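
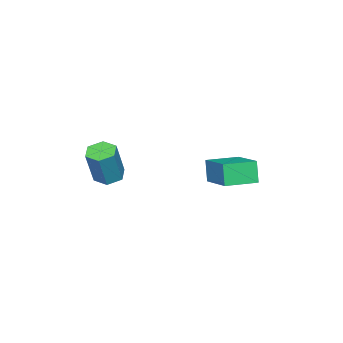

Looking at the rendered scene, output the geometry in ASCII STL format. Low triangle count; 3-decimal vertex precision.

solid 
facet normal -0.789 0.611 -0.066
outer loop
vertex -3.996 2.36 2.157
vertex -2.775 4.015 2.88
vertex -3.665 2.655 0.924
endloop
endfacet
facet normal -0.560 -0.759 -0.332
outer loop
vertex -2.285 1.585 1.04
vertex -3.996 2.36 2.157
vertex -3.665 2.655 0.924
endloop
endfacet
facet normal -0.789 0.611 -0.066
outer loop
vertex -3.665 2.655 0.924
vertex -2.775 4.015 2.88
vertex -2.444 4.309 1.648
endloop
endfacet
facet normal 0.253 0.225 -0.941
outer loop
vertex -2.444 4.309 1.648
vertex -2.285 1.585 1.04
vertex -3.665 2.655 0.924
endloop
endfacet
facet normal -0.253 -0.224 0.941
outer loop
vertex -3.996 2.36 2.157
vertex -1.395 2.945 2.996
vertex -2.775 4.015 2.88
endloop
endfacet
facet normal -0.560 -0.759 -0.332
outer loop
vertex -2.616 1.291 2.272
vertex -3.996 2.36 2.157
vertex -2.285 1.585 1.04
endloop
endfacet
facet normal -0.253 -0.225 0.941
outer loop
vertex -2.616 1.291 2.272
vertex -1.395 2.945 2.996
vertex -3.996 2.36 2.157
endloop
endfacet
facet normal 0.560 0.759 0.332
outer loop
vertex -2.775 4.015 2.88
vertex -1.395 2.945 2.996
vertex -2.444 4.309 1.648
endloop
endfacet
facet normal 0.253 0.225 -0.941
outer loop
vertex -1.064 3.24 1.763
vertex -2.285 1.585 1.04
vertex -2.444 4.309 1.648
endloop
endfacet
facet normal 0.560 0.759 0.332
outer loop
vertex -2.444 4.309 1.648
vertex -1.395 2.945 2.996
vertex -1.064 3.24 1.763
endloop
endfacet
facet normal 0.789 -0.611 0.066
outer loop
vertex -1.064 3.24 1.763
vertex -2.616 1.291 2.272
vertex -2.285 1.585 1.04
endloop
endfacet
facet normal 0.789 -0.611 0.066
outer loop
vertex -1.395 2.945 2.996
vertex -2.616 1.291 2.272
vertex -1.064 3.24 1.763
endloop
endfacet
facet normal -0.354 -0.022 -0.935
outer loop
vertex 0.109 -2.638 0.717
vertex -0.592 -2.964 0.99
vertex -0.511 -2.15 0.94
endloop
endfacet
facet normal 0.550 0.803 -0.228
outer loop
vertex 0.109 -2.638 0.717
vertex -0.511 -2.15 0.94
vertex 0.873 -2.589 2.737
endloop
endfacet
facet normal 0.550 0.804 -0.227
outer loop
vertex 0.873 -2.589 2.737
vertex -0.511 -2.15 0.94
vertex 0.252 -2.101 2.96
endloop
endfacet
facet normal 0.354 0.023 0.935
outer loop
vertex 0.873 -2.589 2.737
vertex 0.252 -2.101 2.96
vertex 0.172 -2.916 3.01
endloop
endfacet
facet normal -0.353 -0.022 -0.936
outer loop
vertex -0.511 -2.15 0.94
vertex -0.592 -2.964 0.99
vertex -1.212 -2.477 1.212
endloop
endfacet
facet normal -0.381 0.917 0.121
outer loop
vertex -0.511 -2.15 0.94
vertex -1.212 -2.477 1.212
vertex 0.252 -2.101 2.96
endloop
endfacet
facet normal -0.380 0.917 0.121
outer loop
vertex 0.252 -2.101 2.96
vertex -1.212 -2.477 1.212
vertex -0.449 -2.428 3.233
endloop
endfacet
facet normal 0.354 0.023 0.935
outer loop
vertex 0.252 -2.101 2.96
vertex -0.449 -2.428 3.233
vertex 0.172 -2.916 3.01
endloop
endfacet
facet normal -0.353 -0.023 -0.935
outer loop
vertex -1.212 -2.477 1.212
vertex -0.592 -2.964 0.99
vertex -1.293 -3.291 1.263
endloop
endfacet
facet normal -0.930 0.114 0.348
outer loop
vertex -1.212 -2.477 1.212
vertex -1.293 -3.291 1.263
vertex -0.449 -2.428 3.233
endloop
endfacet
facet normal -0.930 0.113 0.349
outer loop
vertex -0.449 -2.428 3.233
vertex -1.293 -3.291 1.263
vertex -0.529 -3.242 3.283
endloop
endfacet
facet normal 0.354 0.023 0.935
outer loop
vertex -0.449 -2.428 3.233
vertex -0.529 -3.242 3.283
vertex 0.172 -2.916 3.01
endloop
endfacet
facet normal -0.354 -0.023 -0.935
outer loop
vertex -1.293 -3.291 1.263
vertex -0.592 -2.964 0.99
vertex -0.672 -3.779 1.04
endloop
endfacet
facet normal -0.550 -0.804 0.227
outer loop
vertex -1.293 -3.291 1.263
vertex -0.672 -3.779 1.04
vertex -0.529 -3.242 3.283
endloop
endfacet
facet normal -0.550 -0.803 0.227
outer loop
vertex -0.529 -3.242 3.283
vertex -0.672 -3.779 1.04
vertex 0.091 -3.73 3.06
endloop
endfacet
facet normal 0.354 0.022 0.935
outer loop
vertex -0.529 -3.242 3.283
vertex 0.091 -3.73 3.06
vertex 0.172 -2.916 3.01
endloop
endfacet
facet normal -0.354 -0.023 -0.935
outer loop
vertex -0.672 -3.779 1.04
vertex -0.592 -2.964 0.99
vertex 0.029 -3.452 0.767
endloop
endfacet
facet normal 0.380 -0.917 -0.121
outer loop
vertex -0.672 -3.779 1.04
vertex 0.029 -3.452 0.767
vertex 0.091 -3.73 3.06
endloop
endfacet
facet normal 0.381 -0.917 -0.121
outer loop
vertex 0.091 -3.73 3.06
vertex 0.029 -3.452 0.767
vertex 0.792 -3.403 2.788
endloop
endfacet
facet normal 0.353 0.022 0.936
outer loop
vertex 0.091 -3.73 3.06
vertex 0.792 -3.403 2.788
vertex 0.172 -2.916 3.01
endloop
endfacet
facet normal -0.354 -0.023 -0.935
outer loop
vertex 0.029 -3.452 0.767
vertex -0.592 -2.964 0.99
vertex 0.109 -2.638 0.717
endloop
endfacet
facet normal 0.930 -0.113 -0.349
outer loop
vertex 0.029 -3.452 0.767
vertex 0.109 -2.638 0.717
vertex 0.792 -3.403 2.788
endloop
endfacet
facet normal 0.930 -0.114 -0.349
outer loop
vertex 0.792 -3.403 2.788
vertex 0.109 -2.638 0.717
vertex 0.873 -2.589 2.737
endloop
endfacet
facet normal 0.353 0.023 0.935
outer loop
vertex 0.792 -3.403 2.788
vertex 0.873 -2.589 2.737
vertex 0.172 -2.916 3.01
endloop
endfacet

endsolid


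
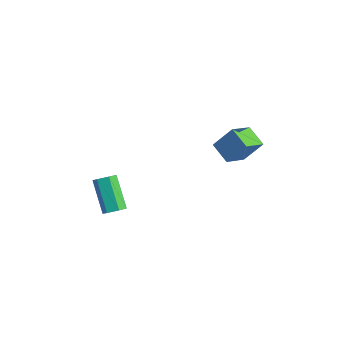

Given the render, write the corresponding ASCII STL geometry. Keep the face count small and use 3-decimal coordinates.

solid 
facet normal -0.371 -0.498 -0.784
outer loop
vertex 1.501 2.437 0.782
vertex 1.279 3.769 0.041
vertex 2.657 2.355 0.287
endloop
endfacet
facet normal 0.144 -0.865 0.480
outer loop
vertex 3.221 3.111 1.479
vertex 1.501 2.437 0.782
vertex 2.657 2.355 0.287
endloop
endfacet
facet normal -0.371 -0.498 -0.784
outer loop
vertex 2.657 2.355 0.287
vertex 1.279 3.769 0.041
vertex 2.435 3.686 -0.453
endloop
endfacet
facet normal 0.917 -0.065 -0.393
outer loop
vertex 2.435 3.686 -0.453
vertex 3.221 3.111 1.479
vertex 2.657 2.355 0.287
endloop
endfacet
facet normal -0.917 0.065 0.393
outer loop
vertex 1.501 2.437 0.782
vertex 1.843 4.525 1.233
vertex 1.279 3.769 0.041
endloop
endfacet
facet normal 0.144 -0.865 0.481
outer loop
vertex 2.065 3.194 1.973
vertex 1.501 2.437 0.782
vertex 3.221 3.111 1.479
endloop
endfacet
facet normal -0.917 0.065 0.393
outer loop
vertex 2.065 3.194 1.973
vertex 1.843 4.525 1.233
vertex 1.501 2.437 0.782
endloop
endfacet
facet normal -0.143 0.865 -0.481
outer loop
vertex 1.279 3.769 0.041
vertex 1.843 4.525 1.233
vertex 2.435 3.686 -0.453
endloop
endfacet
facet normal 0.917 -0.066 -0.393
outer loop
vertex 2.999 4.443 0.738
vertex 3.221 3.111 1.479
vertex 2.435 3.686 -0.453
endloop
endfacet
facet normal -0.145 0.865 -0.481
outer loop
vertex 2.435 3.686 -0.453
vertex 1.843 4.525 1.233
vertex 2.999 4.443 0.738
endloop
endfacet
facet normal 0.371 0.498 0.784
outer loop
vertex 2.999 4.443 0.738
vertex 2.065 3.194 1.973
vertex 3.221 3.111 1.479
endloop
endfacet
facet normal 0.371 0.498 0.784
outer loop
vertex 1.843 4.525 1.233
vertex 2.065 3.194 1.973
vertex 2.999 4.443 0.738
endloop
endfacet
facet normal 0.672 -0.213 -0.710
outer loop
vertex 1.245 -3.257 -1.263
vertex 0.812 -3.203 -1.689
vertex 1.14 -2.716 -1.525
endloop
endfacet
facet normal 0.720 0.411 0.559
outer loop
vertex 1.245 -3.257 -1.263
vertex 1.14 -2.716 -1.525
vertex -0.099 -2.831 0.156
endloop
endfacet
facet normal 0.720 0.411 0.559
outer loop
vertex -0.099 -2.831 0.156
vertex 1.14 -2.716 -1.525
vertex -0.204 -2.29 -0.106
endloop
endfacet
facet normal -0.672 0.213 0.709
outer loop
vertex -0.099 -2.831 0.156
vertex -0.204 -2.29 -0.106
vertex -0.532 -2.777 -0.271
endloop
endfacet
facet normal 0.672 -0.213 -0.710
outer loop
vertex 1.14 -2.716 -1.525
vertex 0.812 -3.203 -1.689
vertex 0.707 -2.662 -1.951
endloop
endfacet
facet normal 0.212 0.973 -0.092
outer loop
vertex 1.14 -2.716 -1.525
vertex 0.707 -2.662 -1.951
vertex -0.204 -2.29 -0.106
endloop
endfacet
facet normal 0.212 0.973 -0.091
outer loop
vertex -0.204 -2.29 -0.106
vertex 0.707 -2.662 -1.951
vertex -0.636 -2.236 -0.533
endloop
endfacet
facet normal -0.673 0.213 0.708
outer loop
vertex -0.204 -2.29 -0.106
vertex -0.636 -2.236 -0.533
vertex -0.532 -2.777 -0.271
endloop
endfacet
facet normal 0.672 -0.213 -0.709
outer loop
vertex 0.707 -2.662 -1.951
vertex 0.812 -3.203 -1.689
vertex 0.379 -3.149 -2.116
endloop
endfacet
facet normal -0.509 0.563 -0.651
outer loop
vertex 0.707 -2.662 -1.951
vertex 0.379 -3.149 -2.116
vertex -0.636 -2.236 -0.533
endloop
endfacet
facet normal -0.509 0.563 -0.651
outer loop
vertex -0.636 -2.236 -0.533
vertex 0.379 -3.149 -2.116
vertex -0.965 -2.723 -0.697
endloop
endfacet
facet normal -0.671 0.215 0.709
outer loop
vertex -0.636 -2.236 -0.533
vertex -0.965 -2.723 -0.697
vertex -0.532 -2.777 -0.271
endloop
endfacet
facet normal 0.672 -0.213 -0.709
outer loop
vertex 0.379 -3.149 -2.116
vertex 0.812 -3.203 -1.689
vertex 0.484 -3.69 -1.854
endloop
endfacet
facet normal -0.720 -0.411 -0.559
outer loop
vertex 0.379 -3.149 -2.116
vertex 0.484 -3.69 -1.854
vertex -0.965 -2.723 -0.697
endloop
endfacet
facet normal -0.720 -0.411 -0.559
outer loop
vertex -0.965 -2.723 -0.697
vertex 0.484 -3.69 -1.854
vertex -0.86 -3.264 -0.435
endloop
endfacet
facet normal -0.672 0.213 0.710
outer loop
vertex -0.965 -2.723 -0.697
vertex -0.86 -3.264 -0.435
vertex -0.532 -2.777 -0.271
endloop
endfacet
facet normal 0.673 -0.213 -0.708
outer loop
vertex 0.484 -3.69 -1.854
vertex 0.812 -3.203 -1.689
vertex 0.916 -3.744 -1.427
endloop
endfacet
facet normal -0.212 -0.973 0.091
outer loop
vertex 0.484 -3.69 -1.854
vertex 0.916 -3.744 -1.427
vertex -0.86 -3.264 -0.435
endloop
endfacet
facet normal -0.212 -0.973 0.092
outer loop
vertex -0.86 -3.264 -0.435
vertex 0.916 -3.744 -1.427
vertex -0.427 -3.318 -0.009
endloop
endfacet
facet normal -0.672 0.213 0.710
outer loop
vertex -0.86 -3.264 -0.435
vertex -0.427 -3.318 -0.009
vertex -0.532 -2.777 -0.271
endloop
endfacet
facet normal 0.671 -0.215 -0.709
outer loop
vertex 0.916 -3.744 -1.427
vertex 0.812 -3.203 -1.689
vertex 1.245 -3.257 -1.263
endloop
endfacet
facet normal 0.509 -0.563 0.651
outer loop
vertex 0.916 -3.744 -1.427
vertex 1.245 -3.257 -1.263
vertex -0.427 -3.318 -0.009
endloop
endfacet
facet normal 0.509 -0.563 0.651
outer loop
vertex -0.427 -3.318 -0.009
vertex 1.245 -3.257 -1.263
vertex -0.099 -2.831 0.156
endloop
endfacet
facet normal -0.672 0.213 0.709
outer loop
vertex -0.427 -3.318 -0.009
vertex -0.099 -2.831 0.156
vertex -0.532 -2.777 -0.271
endloop
endfacet

endsolid


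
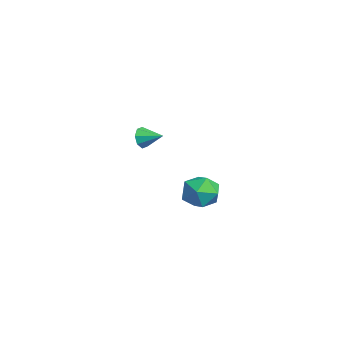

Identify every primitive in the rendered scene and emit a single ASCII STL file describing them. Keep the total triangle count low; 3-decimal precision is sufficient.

solid 
facet normal -0.383 0.522 0.762
outer loop
vertex 3.055 3.983 -2.02
vertex 2.477 3.046 -1.669
vertex 3.544 3.249 -1.272
endloop
endfacet
facet normal 0.262 0.769 0.583
outer loop
vertex 3.055 3.983 -2.02
vertex 3.544 3.249 -1.272
vertex 4.169 3.693 -2.138
endloop
endfacet
facet normal 0.240 0.965 -0.102
outer loop
vertex 3.055 3.983 -2.02
vertex 4.169 3.693 -2.138
vertex 3.488 3.764 -3.07
endloop
endfacet
facet normal -0.417 0.840 -0.347
outer loop
vertex 3.055 3.983 -2.02
vertex 3.488 3.764 -3.07
vertex 2.442 3.364 -2.78
endloop
endfacet
facet normal -0.803 0.566 0.187
outer loop
vertex 3.055 3.983 -2.02
vertex 2.442 3.364 -2.78
vertex 2.477 3.046 -1.669
endloop
endfacet
facet normal 0.729 0.232 0.645
outer loop
vertex 4.169 3.693 -2.138
vertex 3.544 3.249 -1.272
vertex 4.278 2.576 -1.86
endloop
endfacet
facet normal -0.316 -0.168 0.934
outer loop
vertex 3.544 3.249 -1.272
vertex 2.477 3.046 -1.669
vertex 3.232 2.176 -1.57
endloop
endfacet
facet normal -0.995 -0.096 0.004
outer loop
vertex 2.477 3.046 -1.669
vertex 2.442 3.364 -2.78
vertex 2.551 2.247 -2.502
endloop
endfacet
facet normal -0.371 0.347 -0.861
outer loop
vertex 2.442 3.364 -2.78
vertex 3.488 3.764 -3.07
vertex 3.176 2.691 -3.368
endloop
endfacet
facet normal 0.694 0.549 -0.465
outer loop
vertex 3.488 3.764 -3.07
vertex 4.169 3.693 -2.138
vertex 4.243 2.894 -2.971
endloop
endfacet
facet normal 0.417 -0.840 0.347
outer loop
vertex 3.665 1.957 -2.62
vertex 4.278 2.576 -1.86
vertex 3.232 2.176 -1.57
endloop
endfacet
facet normal -0.240 -0.965 0.102
outer loop
vertex 3.665 1.957 -2.62
vertex 3.232 2.176 -1.57
vertex 2.551 2.247 -2.502
endloop
endfacet
facet normal -0.262 -0.769 -0.583
outer loop
vertex 3.665 1.957 -2.62
vertex 2.551 2.247 -2.502
vertex 3.176 2.691 -3.368
endloop
endfacet
facet normal 0.383 -0.522 -0.762
outer loop
vertex 3.665 1.957 -2.62
vertex 3.176 2.691 -3.368
vertex 4.243 2.894 -2.971
endloop
endfacet
facet normal 0.803 -0.566 -0.187
outer loop
vertex 3.665 1.957 -2.62
vertex 4.243 2.894 -2.971
vertex 4.278 2.576 -1.86
endloop
endfacet
facet normal 0.371 -0.347 0.861
outer loop
vertex 3.232 2.176 -1.57
vertex 4.278 2.576 -1.86
vertex 3.544 3.249 -1.272
endloop
endfacet
facet normal -0.694 -0.549 0.465
outer loop
vertex 2.551 2.247 -2.502
vertex 3.232 2.176 -1.57
vertex 2.477 3.046 -1.669
endloop
endfacet
facet normal -0.729 -0.232 -0.645
outer loop
vertex 3.176 2.691 -3.368
vertex 2.551 2.247 -2.502
vertex 2.442 3.364 -2.78
endloop
endfacet
facet normal 0.316 0.168 -0.934
outer loop
vertex 4.243 2.894 -2.971
vertex 3.176 2.691 -3.368
vertex 3.488 3.764 -3.07
endloop
endfacet
facet normal 0.995 0.096 -0.004
outer loop
vertex 4.278 2.576 -1.86
vertex 4.243 2.894 -2.971
vertex 4.169 3.693 -2.138
endloop
endfacet
facet normal -0.575 -0.766 -0.288
outer loop
vertex -3.424 1.188 -2.05
vertex -3.834 1.262 -1.427
vertex -3.867 1.547 -2.12
endloop
endfacet
facet normal 0.511 0.494 -0.703
outer loop
vertex -3.424 1.188 -2.05
vertex -3.867 1.547 -2.12
vertex -3.086 2.258 -1.053
endloop
endfacet
facet normal -0.576 -0.765 -0.287
outer loop
vertex -3.867 1.547 -2.12
vertex -3.834 1.262 -1.427
vertex -4.29 1.739 -1.783
endloop
endfacet
facet normal -0.041 0.845 -0.533
outer loop
vertex -3.867 1.547 -2.12
vertex -4.29 1.739 -1.783
vertex -3.086 2.258 -1.053
endloop
endfacet
facet normal -0.576 -0.765 -0.288
outer loop
vertex -4.29 1.739 -1.783
vertex -3.834 1.262 -1.427
vertex -4.447 1.652 -1.238
endloop
endfacet
facet normal -0.410 0.912 0.028
outer loop
vertex -4.29 1.739 -1.783
vertex -4.447 1.652 -1.238
vertex -3.086 2.258 -1.053
endloop
endfacet
facet normal -0.576 -0.766 -0.286
outer loop
vertex -4.447 1.652 -1.238
vertex -3.834 1.262 -1.427
vertex -4.244 1.337 -0.803
endloop
endfacet
facet normal -0.381 0.656 0.652
outer loop
vertex -4.447 1.652 -1.238
vertex -4.244 1.337 -0.803
vertex -3.086 2.258 -1.053
endloop
endfacet
facet normal -0.577 -0.765 -0.287
outer loop
vertex -4.244 1.337 -0.803
vertex -3.834 1.262 -1.427
vertex -3.802 0.978 -0.734
endloop
endfacet
facet normal 0.031 0.225 0.974
outer loop
vertex -4.244 1.337 -0.803
vertex -3.802 0.978 -0.734
vertex -3.086 2.258 -1.053
endloop
endfacet
facet normal -0.575 -0.766 -0.287
outer loop
vertex -3.802 0.978 -0.734
vertex -3.834 1.262 -1.427
vertex -3.378 0.786 -1.07
endloop
endfacet
facet normal 0.581 -0.125 0.804
outer loop
vertex -3.802 0.978 -0.734
vertex -3.378 0.786 -1.07
vertex -3.086 2.258 -1.053
endloop
endfacet
facet normal -0.575 -0.766 -0.286
outer loop
vertex -3.378 0.786 -1.07
vertex -3.834 1.262 -1.427
vertex -3.222 0.873 -1.616
endloop
endfacet
facet normal 0.951 -0.192 0.241
outer loop
vertex -3.378 0.786 -1.07
vertex -3.222 0.873 -1.616
vertex -3.086 2.258 -1.053
endloop
endfacet
facet normal -0.575 -0.766 -0.288
outer loop
vertex -3.222 0.873 -1.616
vertex -3.834 1.262 -1.427
vertex -3.424 1.188 -2.05
endloop
endfacet
facet normal 0.922 0.065 -0.382
outer loop
vertex -3.222 0.873 -1.616
vertex -3.424 1.188 -2.05
vertex -3.086 2.258 -1.053
endloop
endfacet

endsolid


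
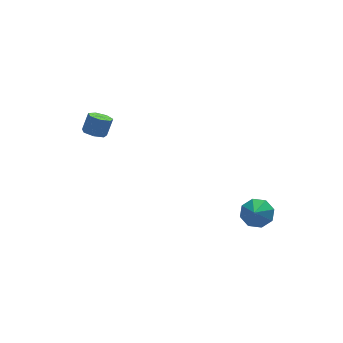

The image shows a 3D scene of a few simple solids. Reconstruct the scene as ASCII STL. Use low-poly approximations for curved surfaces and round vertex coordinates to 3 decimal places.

solid 
facet normal -0.357 -0.235 -0.904
outer loop
vertex -2.305 3.723 2.098
vertex -2.967 3.814 2.336
vertex -2.533 4.292 2.04
endloop
endfacet
facet normal 0.857 0.301 -0.418
outer loop
vertex -2.305 3.723 2.098
vertex -2.533 4.292 2.04
vertex -1.89 3.995 3.146
endloop
endfacet
facet normal 0.857 0.303 -0.417
outer loop
vertex -1.89 3.995 3.146
vertex -2.533 4.292 2.04
vertex -2.119 4.564 3.089
endloop
endfacet
facet normal 0.357 0.234 0.904
outer loop
vertex -1.89 3.995 3.146
vertex -2.119 4.564 3.089
vertex -2.553 4.086 3.384
endloop
endfacet
facet normal -0.357 -0.236 -0.904
outer loop
vertex -2.533 4.292 2.04
vertex -2.967 3.814 2.336
vertex -3.089 4.501 2.205
endloop
endfacet
facet normal 0.244 0.911 -0.332
outer loop
vertex -2.533 4.292 2.04
vertex -3.089 4.501 2.205
vertex -2.119 4.564 3.089
endloop
endfacet
facet normal 0.244 0.911 -0.333
outer loop
vertex -2.119 4.564 3.089
vertex -3.089 4.501 2.205
vertex -2.674 4.773 3.254
endloop
endfacet
facet normal 0.357 0.234 0.904
outer loop
vertex -2.119 4.564 3.089
vertex -2.674 4.773 3.254
vertex -2.553 4.086 3.384
endloop
endfacet
facet normal -0.358 -0.236 -0.904
outer loop
vertex -3.089 4.501 2.205
vertex -2.967 3.814 2.336
vertex -3.553 4.193 2.469
endloop
endfacet
facet normal -0.552 0.834 0.002
outer loop
vertex -3.089 4.501 2.205
vertex -3.553 4.193 2.469
vertex -2.674 4.773 3.254
endloop
endfacet
facet normal -0.552 0.834 0.002
outer loop
vertex -2.674 4.773 3.254
vertex -3.553 4.193 2.469
vertex -3.138 4.465 3.517
endloop
endfacet
facet normal 0.357 0.234 0.904
outer loop
vertex -2.674 4.773 3.254
vertex -3.138 4.465 3.517
vertex -2.553 4.086 3.384
endloop
endfacet
facet normal -0.357 -0.234 -0.904
outer loop
vertex -3.553 4.193 2.469
vertex -2.967 3.814 2.336
vertex -3.576 3.599 2.632
endloop
endfacet
facet normal -0.933 0.128 0.336
outer loop
vertex -3.553 4.193 2.469
vertex -3.576 3.599 2.632
vertex -3.138 4.465 3.517
endloop
endfacet
facet normal -0.933 0.129 0.336
outer loop
vertex -3.138 4.465 3.517
vertex -3.576 3.599 2.632
vertex -3.161 3.872 3.68
endloop
endfacet
facet normal 0.358 0.235 0.904
outer loop
vertex -3.138 4.465 3.517
vertex -3.161 3.872 3.68
vertex -2.553 4.086 3.384
endloop
endfacet
facet normal -0.357 -0.234 -0.904
outer loop
vertex -3.576 3.599 2.632
vertex -2.967 3.814 2.336
vertex -3.141 3.167 2.572
endloop
endfacet
facet normal -0.611 -0.673 0.417
outer loop
vertex -3.576 3.599 2.632
vertex -3.141 3.167 2.572
vertex -3.161 3.872 3.68
endloop
endfacet
facet normal -0.612 -0.672 0.416
outer loop
vertex -3.161 3.872 3.68
vertex -3.141 3.167 2.572
vertex -2.726 3.439 3.621
endloop
endfacet
facet normal 0.357 0.236 0.904
outer loop
vertex -3.161 3.872 3.68
vertex -2.726 3.439 3.621
vertex -2.553 4.086 3.384
endloop
endfacet
facet normal -0.358 -0.234 -0.904
outer loop
vertex -3.141 3.167 2.572
vertex -2.967 3.814 2.336
vertex -2.575 3.222 2.334
endloop
endfacet
facet normal 0.171 -0.968 0.183
outer loop
vertex -3.141 3.167 2.572
vertex -2.575 3.222 2.334
vertex -2.726 3.439 3.621
endloop
endfacet
facet normal 0.171 -0.968 0.183
outer loop
vertex -2.726 3.439 3.621
vertex -2.575 3.222 2.334
vertex -2.161 3.494 3.383
endloop
endfacet
facet normal 0.358 0.235 0.904
outer loop
vertex -2.726 3.439 3.621
vertex -2.161 3.494 3.383
vertex -2.553 4.086 3.384
endloop
endfacet
facet normal -0.357 -0.233 -0.904
outer loop
vertex -2.575 3.222 2.334
vertex -2.967 3.814 2.336
vertex -2.305 3.723 2.098
endloop
endfacet
facet normal 0.825 -0.533 -0.187
outer loop
vertex -2.575 3.222 2.334
vertex -2.305 3.723 2.098
vertex -2.161 3.494 3.383
endloop
endfacet
facet normal 0.824 -0.535 -0.188
outer loop
vertex -2.161 3.494 3.383
vertex -2.305 3.723 2.098
vertex -1.89 3.995 3.146
endloop
endfacet
facet normal 0.357 0.235 0.904
outer loop
vertex -2.161 3.494 3.383
vertex -1.89 3.995 3.146
vertex -2.553 4.086 3.384
endloop
endfacet
facet normal 0.352 0.687 -0.636
outer loop
vertex 4.727 -3.821 -0.437
vertex 4.072 -3.235 -0.166
vertex 4.931 -3.422 0.107
endloop
endfacet
facet normal 0.507 -0.775 0.378
outer loop
vertex 4.727 -3.821 -0.437
vertex 4.931 -3.422 0.107
vertex 3.668 -4.025 0.566
endloop
endfacet
facet normal 0.352 0.688 -0.635
outer loop
vertex 4.931 -3.422 0.107
vertex 4.072 -3.235 -0.166
vertex 4.631 -2.914 0.491
endloop
endfacet
facet normal 0.462 -0.345 0.817
outer loop
vertex 4.931 -3.422 0.107
vertex 4.631 -2.914 0.491
vertex 3.668 -4.025 0.566
endloop
endfacet
facet normal 0.353 0.687 -0.636
outer loop
vertex 4.631 -2.914 0.491
vertex 4.072 -3.235 -0.166
vertex 4.004 -2.593 0.49
endloop
endfacet
facet normal 0.023 0.048 0.999
outer loop
vertex 4.631 -2.914 0.491
vertex 4.004 -2.593 0.49
vertex 3.668 -4.025 0.566
endloop
endfacet
facet normal 0.352 0.687 -0.636
outer loop
vertex 4.004 -2.593 0.49
vertex 4.072 -3.235 -0.166
vertex 3.417 -2.649 0.105
endloop
endfacet
facet normal -0.552 0.173 0.816
outer loop
vertex 4.004 -2.593 0.49
vertex 3.417 -2.649 0.105
vertex 3.668 -4.025 0.566
endloop
endfacet
facet normal 0.352 0.687 -0.635
outer loop
vertex 3.417 -2.649 0.105
vertex 4.072 -3.235 -0.166
vertex 3.214 -3.047 -0.438
endloop
endfacet
facet normal -0.925 -0.042 0.377
outer loop
vertex 3.417 -2.649 0.105
vertex 3.214 -3.047 -0.438
vertex 3.668 -4.025 0.566
endloop
endfacet
facet normal 0.352 0.687 -0.636
outer loop
vertex 3.214 -3.047 -0.438
vertex 4.072 -3.235 -0.166
vertex 3.513 -3.556 -0.822
endloop
endfacet
facet normal -0.880 -0.471 -0.061
outer loop
vertex 3.214 -3.047 -0.438
vertex 3.513 -3.556 -0.822
vertex 3.668 -4.025 0.566
endloop
endfacet
facet normal 0.352 0.686 -0.636
outer loop
vertex 3.513 -3.556 -0.822
vertex 4.072 -3.235 -0.166
vertex 4.14 -3.877 -0.821
endloop
endfacet
facet normal -0.442 -0.864 -0.243
outer loop
vertex 3.513 -3.556 -0.822
vertex 4.14 -3.877 -0.821
vertex 3.668 -4.025 0.566
endloop
endfacet
facet normal 0.351 0.687 -0.637
outer loop
vertex 4.14 -3.877 -0.821
vertex 4.072 -3.235 -0.166
vertex 4.727 -3.821 -0.437
endloop
endfacet
facet normal 0.134 -0.989 -0.060
outer loop
vertex 4.14 -3.877 -0.821
vertex 4.727 -3.821 -0.437
vertex 3.668 -4.025 0.566
endloop
endfacet

endsolid


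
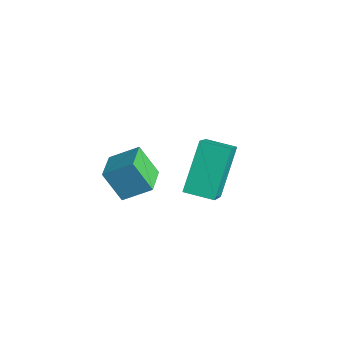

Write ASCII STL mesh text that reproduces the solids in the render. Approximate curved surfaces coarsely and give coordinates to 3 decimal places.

solid 
facet normal -0.698 0.682 -0.217
outer loop
vertex -3.711 -0.414 -1.563
vertex -2.983 -0.047 -2.751
vertex -4.385 -1.325 -2.258
endloop
endfacet
facet normal -0.506 -0.255 0.824
outer loop
vertex -3.457 -2.233 -1.969
vertex -3.711 -0.414 -1.563
vertex -4.385 -1.325 -2.258
endloop
endfacet
facet normal -0.698 0.682 -0.217
outer loop
vertex -4.385 -1.325 -2.258
vertex -2.983 -0.047 -2.751
vertex -3.658 -0.959 -3.446
endloop
endfacet
facet normal -0.508 -0.685 -0.522
outer loop
vertex -3.658 -0.959 -3.446
vertex -3.457 -2.233 -1.969
vertex -4.385 -1.325 -2.258
endloop
endfacet
facet normal 0.508 0.685 0.523
outer loop
vertex -3.711 -0.414 -1.563
vertex -2.055 -0.955 -2.462
vertex -2.983 -0.047 -2.751
endloop
endfacet
facet normal -0.505 -0.255 0.825
outer loop
vertex -2.782 -1.321 -1.274
vertex -3.711 -0.414 -1.563
vertex -3.457 -2.233 -1.969
endloop
endfacet
facet normal 0.507 0.686 0.522
outer loop
vertex -2.782 -1.321 -1.274
vertex -2.055 -0.955 -2.462
vertex -3.711 -0.414 -1.563
endloop
endfacet
facet normal 0.506 0.254 -0.825
outer loop
vertex -2.983 -0.047 -2.751
vertex -2.055 -0.955 -2.462
vertex -3.658 -0.959 -3.446
endloop
endfacet
facet normal -0.507 -0.686 -0.522
outer loop
vertex -2.729 -1.866 -3.157
vertex -3.457 -2.233 -1.969
vertex -3.658 -0.959 -3.446
endloop
endfacet
facet normal 0.505 0.255 -0.824
outer loop
vertex -3.658 -0.959 -3.446
vertex -2.055 -0.955 -2.462
vertex -2.729 -1.866 -3.157
endloop
endfacet
facet normal 0.698 -0.682 0.217
outer loop
vertex -2.729 -1.866 -3.157
vertex -2.782 -1.321 -1.274
vertex -3.457 -2.233 -1.969
endloop
endfacet
facet normal 0.698 -0.682 0.217
outer loop
vertex -2.055 -0.955 -2.462
vertex -2.782 -1.321 -1.274
vertex -2.729 -1.866 -3.157
endloop
endfacet
facet normal -0.371 0.597 0.711
outer loop
vertex -0.055 -0.32 1.893
vertex 0.845 0.4 1.758
vertex -1.103 0.722 0.472
endloop
endfacet
facet normal -0.775 -0.621 0.116
outer loop
vertex -0.305 -0.56 -1.058
vertex -0.055 -0.32 1.893
vertex -1.103 0.722 0.472
endloop
endfacet
facet normal -0.372 0.596 0.712
outer loop
vertex -1.103 0.722 0.472
vertex 0.845 0.4 1.758
vertex -0.204 1.443 0.338
endloop
endfacet
facet normal -0.511 0.509 -0.693
outer loop
vertex -0.204 1.443 0.338
vertex -0.305 -0.56 -1.058
vertex -1.103 0.722 0.472
endloop
endfacet
facet normal 0.511 -0.509 0.693
outer loop
vertex -0.055 -0.32 1.893
vertex 1.643 -0.882 0.228
vertex 0.845 0.4 1.758
endloop
endfacet
facet normal -0.775 -0.621 0.116
outer loop
vertex 0.744 -1.603 0.362
vertex -0.055 -0.32 1.893
vertex -0.305 -0.56 -1.058
endloop
endfacet
facet normal 0.511 -0.509 0.693
outer loop
vertex 0.744 -1.603 0.362
vertex 1.643 -0.882 0.228
vertex -0.055 -0.32 1.893
endloop
endfacet
facet normal 0.775 0.621 -0.116
outer loop
vertex 0.845 0.4 1.758
vertex 1.643 -0.882 0.228
vertex -0.204 1.443 0.338
endloop
endfacet
facet normal -0.511 0.509 -0.693
outer loop
vertex 0.595 0.16 -1.193
vertex -0.305 -0.56 -1.058
vertex -0.204 1.443 0.338
endloop
endfacet
facet normal 0.775 0.621 -0.116
outer loop
vertex -0.204 1.443 0.338
vertex 1.643 -0.882 0.228
vertex 0.595 0.16 -1.193
endloop
endfacet
facet normal 0.370 -0.597 -0.712
outer loop
vertex 0.595 0.16 -1.193
vertex 0.744 -1.603 0.362
vertex -0.305 -0.56 -1.058
endloop
endfacet
facet normal 0.372 -0.596 -0.712
outer loop
vertex 1.643 -0.882 0.228
vertex 0.744 -1.603 0.362
vertex 0.595 0.16 -1.193
endloop
endfacet

endsolid


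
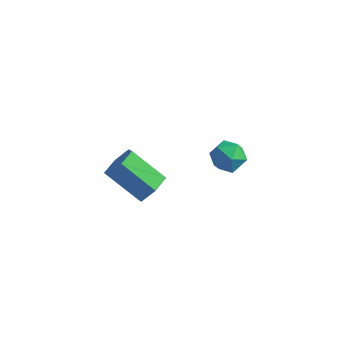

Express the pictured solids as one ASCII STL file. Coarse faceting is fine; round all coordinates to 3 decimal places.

solid 
facet normal 0.807 0.052 -0.589
outer loop
vertex -0.242 -2.736 -2.38
vertex -0.662 -3.112 -2.989
vertex -0.671 -2.284 -2.928
endloop
endfacet
facet normal 0.286 0.837 0.467
outer loop
vertex -0.242 -2.736 -2.38
vertex -0.671 -2.284 -2.928
vertex -1.717 -2.833 -1.302
endloop
endfacet
facet normal 0.286 0.837 0.467
outer loop
vertex -1.717 -2.833 -1.302
vertex -0.671 -2.284 -2.928
vertex -2.147 -2.381 -1.849
endloop
endfacet
facet normal -0.806 -0.053 0.590
outer loop
vertex -1.717 -2.833 -1.302
vertex -2.147 -2.381 -1.849
vertex -2.138 -3.208 -1.911
endloop
endfacet
facet normal 0.806 0.052 -0.589
outer loop
vertex -0.671 -2.284 -2.928
vertex -0.662 -3.112 -2.989
vertex -1.092 -2.66 -3.537
endloop
endfacet
facet normal -0.306 0.890 -0.338
outer loop
vertex -0.671 -2.284 -2.928
vertex -1.092 -2.66 -3.537
vertex -2.147 -2.381 -1.849
endloop
endfacet
facet normal -0.305 0.891 -0.338
outer loop
vertex -2.147 -2.381 -1.849
vertex -1.092 -2.66 -3.537
vertex -2.567 -2.756 -2.459
endloop
endfacet
facet normal -0.807 -0.053 0.588
outer loop
vertex -2.147 -2.381 -1.849
vertex -2.567 -2.756 -2.459
vertex -2.138 -3.208 -1.911
endloop
endfacet
facet normal 0.806 0.052 -0.589
outer loop
vertex -1.092 -2.66 -3.537
vertex -0.662 -3.112 -2.989
vertex -1.083 -3.487 -3.598
endloop
endfacet
facet normal -0.591 0.053 -0.805
outer loop
vertex -1.092 -2.66 -3.537
vertex -1.083 -3.487 -3.598
vertex -2.567 -2.756 -2.459
endloop
endfacet
facet normal -0.591 0.053 -0.805
outer loop
vertex -2.567 -2.756 -2.459
vertex -1.083 -3.487 -3.598
vertex -2.558 -3.584 -2.52
endloop
endfacet
facet normal -0.807 -0.052 0.589
outer loop
vertex -2.567 -2.756 -2.459
vertex -2.558 -3.584 -2.52
vertex -2.138 -3.208 -1.911
endloop
endfacet
facet normal 0.806 0.053 -0.590
outer loop
vertex -1.083 -3.487 -3.598
vertex -0.662 -3.112 -2.989
vertex -0.653 -3.939 -3.051
endloop
endfacet
facet normal -0.286 -0.837 -0.467
outer loop
vertex -1.083 -3.487 -3.598
vertex -0.653 -3.939 -3.051
vertex -2.558 -3.584 -2.52
endloop
endfacet
facet normal -0.286 -0.837 -0.466
outer loop
vertex -2.558 -3.584 -2.52
vertex -0.653 -3.939 -3.051
vertex -2.129 -4.036 -1.972
endloop
endfacet
facet normal -0.807 -0.052 0.589
outer loop
vertex -2.558 -3.584 -2.52
vertex -2.129 -4.036 -1.972
vertex -2.138 -3.208 -1.911
endloop
endfacet
facet normal 0.807 0.053 -0.588
outer loop
vertex -0.653 -3.939 -3.051
vertex -0.662 -3.112 -2.989
vertex -0.233 -3.564 -2.441
endloop
endfacet
facet normal 0.305 -0.891 0.337
outer loop
vertex -0.653 -3.939 -3.051
vertex -0.233 -3.564 -2.441
vertex -2.129 -4.036 -1.972
endloop
endfacet
facet normal 0.305 -0.890 0.338
outer loop
vertex -2.129 -4.036 -1.972
vertex -0.233 -3.564 -2.441
vertex -1.708 -3.66 -1.363
endloop
endfacet
facet normal -0.806 -0.052 0.589
outer loop
vertex -2.129 -4.036 -1.972
vertex -1.708 -3.66 -1.363
vertex -2.138 -3.208 -1.911
endloop
endfacet
facet normal 0.807 0.052 -0.589
outer loop
vertex -0.233 -3.564 -2.441
vertex -0.662 -3.112 -2.989
vertex -0.242 -2.736 -2.38
endloop
endfacet
facet normal 0.591 -0.053 0.805
outer loop
vertex -0.233 -3.564 -2.441
vertex -0.242 -2.736 -2.38
vertex -1.708 -3.66 -1.363
endloop
endfacet
facet normal 0.591 -0.053 0.805
outer loop
vertex -1.708 -3.66 -1.363
vertex -0.242 -2.736 -2.38
vertex -1.717 -2.833 -1.302
endloop
endfacet
facet normal -0.806 -0.052 0.589
outer loop
vertex -1.708 -3.66 -1.363
vertex -1.717 -2.833 -1.302
vertex -2.138 -3.208 -1.911
endloop
endfacet
facet normal -0.350 0.933 -0.076
outer loop
vertex 2.726 -3.475 1.598
vertex 2.653 -3.44 2.361
vertex 3.309 -3.221 2.028
endloop
endfacet
facet normal 0.104 0.788 -0.607
outer loop
vertex 2.726 -3.475 1.598
vertex 3.309 -3.221 2.028
vertex 3.445 -3.693 1.438
endloop
endfacet
facet normal -0.147 0.223 -0.964
outer loop
vertex 2.726 -3.475 1.598
vertex 3.445 -3.693 1.438
vertex 2.873 -4.204 1.407
endloop
endfacet
facet normal -0.756 0.019 -0.654
outer loop
vertex 2.726 -3.475 1.598
vertex 2.873 -4.204 1.407
vertex 2.384 -4.048 1.977
endloop
endfacet
facet normal -0.883 0.457 -0.105
outer loop
vertex 2.726 -3.475 1.598
vertex 2.384 -4.048 1.977
vertex 2.653 -3.44 2.361
endloop
endfacet
facet normal 0.730 0.606 -0.317
outer loop
vertex 3.445 -3.693 1.438
vertex 3.309 -3.221 2.028
vertex 3.816 -3.792 2.103
endloop
endfacet
facet normal -0.006 0.841 0.541
outer loop
vertex 3.309 -3.221 2.028
vertex 2.653 -3.44 2.361
vertex 3.327 -3.636 2.673
endloop
endfacet
facet normal -0.867 0.071 0.494
outer loop
vertex 2.653 -3.44 2.361
vertex 2.384 -4.048 1.977
vertex 2.755 -4.147 2.642
endloop
endfacet
facet normal -0.662 -0.639 -0.393
outer loop
vertex 2.384 -4.048 1.977
vertex 2.873 -4.204 1.407
vertex 2.891 -4.619 2.052
endloop
endfacet
facet normal 0.324 -0.309 -0.894
outer loop
vertex 2.873 -4.204 1.407
vertex 3.445 -3.693 1.438
vertex 3.547 -4.4 1.719
endloop
endfacet
facet normal 0.756 -0.019 0.654
outer loop
vertex 3.474 -4.365 2.482
vertex 3.816 -3.792 2.103
vertex 3.327 -3.636 2.673
endloop
endfacet
facet normal 0.147 -0.223 0.964
outer loop
vertex 3.474 -4.365 2.482
vertex 3.327 -3.636 2.673
vertex 2.755 -4.147 2.642
endloop
endfacet
facet normal -0.104 -0.788 0.607
outer loop
vertex 3.474 -4.365 2.482
vertex 2.755 -4.147 2.642
vertex 2.891 -4.619 2.052
endloop
endfacet
facet normal 0.350 -0.933 0.076
outer loop
vertex 3.474 -4.365 2.482
vertex 2.891 -4.619 2.052
vertex 3.547 -4.4 1.719
endloop
endfacet
facet normal 0.883 -0.457 0.105
outer loop
vertex 3.474 -4.365 2.482
vertex 3.547 -4.4 1.719
vertex 3.816 -3.792 2.103
endloop
endfacet
facet normal 0.662 0.639 0.393
outer loop
vertex 3.327 -3.636 2.673
vertex 3.816 -3.792 2.103
vertex 3.309 -3.221 2.028
endloop
endfacet
facet normal -0.324 0.309 0.894
outer loop
vertex 2.755 -4.147 2.642
vertex 3.327 -3.636 2.673
vertex 2.653 -3.44 2.361
endloop
endfacet
facet normal -0.730 -0.606 0.317
outer loop
vertex 2.891 -4.619 2.052
vertex 2.755 -4.147 2.642
vertex 2.384 -4.048 1.977
endloop
endfacet
facet normal 0.006 -0.841 -0.541
outer loop
vertex 3.547 -4.4 1.719
vertex 2.891 -4.619 2.052
vertex 2.873 -4.204 1.407
endloop
endfacet
facet normal 0.867 -0.071 -0.494
outer loop
vertex 3.816 -3.792 2.103
vertex 3.547 -4.4 1.719
vertex 3.445 -3.693 1.438
endloop
endfacet

endsolid


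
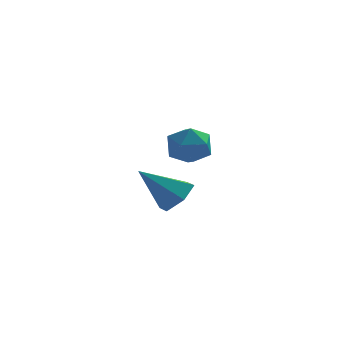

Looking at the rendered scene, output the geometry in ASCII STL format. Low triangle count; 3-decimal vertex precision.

solid 
facet normal 0.718 0.098 -0.689
outer loop
vertex 3.382 -3.657 1.266
vertex 2.743 -3.494 0.624
vertex 3.105 -2.795 1.1
endloop
endfacet
facet normal 0.312 0.275 0.909
outer loop
vertex 3.382 -3.657 1.266
vertex 3.105 -2.795 1.1
vertex 1.337 -3.686 1.976
endloop
endfacet
facet normal 0.718 0.098 -0.690
outer loop
vertex 3.105 -2.795 1.1
vertex 2.743 -3.494 0.624
vertex 2.466 -2.633 0.458
endloop
endfacet
facet normal -0.221 0.871 0.440
outer loop
vertex 3.105 -2.795 1.1
vertex 2.466 -2.633 0.458
vertex 1.337 -3.686 1.976
endloop
endfacet
facet normal 0.718 0.098 -0.690
outer loop
vertex 2.466 -2.633 0.458
vertex 2.743 -3.494 0.624
vertex 2.104 -3.332 -0.018
endloop
endfacet
facet normal -0.803 0.558 -0.210
outer loop
vertex 2.466 -2.633 0.458
vertex 2.104 -3.332 -0.018
vertex 1.337 -3.686 1.976
endloop
endfacet
facet normal 0.718 0.098 -0.690
outer loop
vertex 2.104 -3.332 -0.018
vertex 2.743 -3.494 0.624
vertex 2.381 -4.193 0.148
endloop
endfacet
facet normal -0.852 -0.349 -0.390
outer loop
vertex 2.104 -3.332 -0.018
vertex 2.381 -4.193 0.148
vertex 1.337 -3.686 1.976
endloop
endfacet
facet normal 0.718 0.098 -0.689
outer loop
vertex 2.381 -4.193 0.148
vertex 2.743 -3.494 0.624
vertex 3.02 -4.356 0.79
endloop
endfacet
facet normal -0.320 -0.944 0.079
outer loop
vertex 2.381 -4.193 0.148
vertex 3.02 -4.356 0.79
vertex 1.337 -3.686 1.976
endloop
endfacet
facet normal 0.718 0.098 -0.689
outer loop
vertex 3.02 -4.356 0.79
vertex 2.743 -3.494 0.624
vertex 3.382 -3.657 1.266
endloop
endfacet
facet normal 0.262 -0.632 0.729
outer loop
vertex 3.02 -4.356 0.79
vertex 3.382 -3.657 1.266
vertex 1.337 -3.686 1.976
endloop
endfacet
facet normal -0.987 0.113 -0.115
outer loop
vertex 2.461 1.777 1.346
vertex 2.365 0.756 1.166
vertex 2.294 1.122 2.138
endloop
endfacet
facet normal -0.727 0.597 0.340
outer loop
vertex 2.461 1.777 1.346
vertex 2.294 1.122 2.138
vertex 2.98 1.899 2.24
endloop
endfacet
facet normal -0.227 0.974 -0.001
outer loop
vertex 2.461 1.777 1.346
vertex 2.98 1.899 2.24
vertex 3.475 2.013 1.331
endloop
endfacet
facet normal -0.178 0.723 -0.668
outer loop
vertex 2.461 1.777 1.346
vertex 3.475 2.013 1.331
vertex 3.095 1.306 0.667
endloop
endfacet
facet normal -0.648 0.191 -0.737
outer loop
vertex 2.461 1.777 1.346
vertex 3.095 1.306 0.667
vertex 2.365 0.756 1.166
endloop
endfacet
facet normal -0.411 0.248 0.877
outer loop
vertex 2.98 1.899 2.24
vertex 2.294 1.122 2.138
vertex 3.205 0.954 2.613
endloop
endfacet
facet normal -0.833 -0.536 0.141
outer loop
vertex 2.294 1.122 2.138
vertex 2.365 0.756 1.166
vertex 2.825 0.247 1.949
endloop
endfacet
facet normal -0.284 -0.410 -0.867
outer loop
vertex 2.365 0.756 1.166
vertex 3.095 1.306 0.667
vertex 3.32 0.361 1.04
endloop
endfacet
facet normal 0.477 0.452 -0.754
outer loop
vertex 3.095 1.306 0.667
vertex 3.475 2.013 1.331
vertex 4.006 1.138 1.142
endloop
endfacet
facet normal 0.398 0.858 0.324
outer loop
vertex 3.475 2.013 1.331
vertex 2.98 1.899 2.24
vertex 3.935 1.504 2.114
endloop
endfacet
facet normal 0.178 -0.723 0.668
outer loop
vertex 3.839 0.483 1.934
vertex 3.205 0.954 2.613
vertex 2.825 0.247 1.949
endloop
endfacet
facet normal 0.227 -0.974 0.001
outer loop
vertex 3.839 0.483 1.934
vertex 2.825 0.247 1.949
vertex 3.32 0.361 1.04
endloop
endfacet
facet normal 0.727 -0.597 -0.340
outer loop
vertex 3.839 0.483 1.934
vertex 3.32 0.361 1.04
vertex 4.006 1.138 1.142
endloop
endfacet
facet normal 0.987 -0.113 0.115
outer loop
vertex 3.839 0.483 1.934
vertex 4.006 1.138 1.142
vertex 3.935 1.504 2.114
endloop
endfacet
facet normal 0.648 -0.191 0.737
outer loop
vertex 3.839 0.483 1.934
vertex 3.935 1.504 2.114
vertex 3.205 0.954 2.613
endloop
endfacet
facet normal -0.477 -0.452 0.754
outer loop
vertex 2.825 0.247 1.949
vertex 3.205 0.954 2.613
vertex 2.294 1.122 2.138
endloop
endfacet
facet normal -0.398 -0.858 -0.324
outer loop
vertex 3.32 0.361 1.04
vertex 2.825 0.247 1.949
vertex 2.365 0.756 1.166
endloop
endfacet
facet normal 0.411 -0.248 -0.877
outer loop
vertex 4.006 1.138 1.142
vertex 3.32 0.361 1.04
vertex 3.095 1.306 0.667
endloop
endfacet
facet normal 0.833 0.536 -0.141
outer loop
vertex 3.935 1.504 2.114
vertex 4.006 1.138 1.142
vertex 3.475 2.013 1.331
endloop
endfacet
facet normal 0.284 0.410 0.867
outer loop
vertex 3.205 0.954 2.613
vertex 3.935 1.504 2.114
vertex 2.98 1.899 2.24
endloop
endfacet

endsolid


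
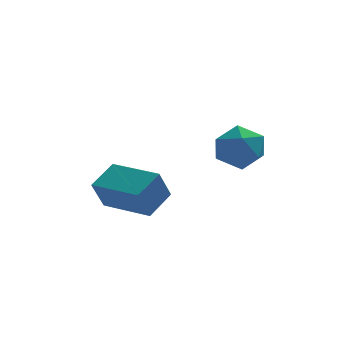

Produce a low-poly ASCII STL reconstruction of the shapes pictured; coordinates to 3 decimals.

solid 
facet normal -0.603 0.445 0.662
outer loop
vertex 0.187 2.131 0.913
vertex -0.103 1.341 1.18
vertex 0.598 1.71 1.571
endloop
endfacet
facet normal -0.018 0.837 0.547
outer loop
vertex 0.187 2.131 0.913
vertex 0.598 1.71 1.571
vertex 1.07 2.125 0.951
endloop
endfacet
facet normal 0.013 0.989 -0.150
outer loop
vertex 0.187 2.131 0.913
vertex 1.07 2.125 0.951
vertex 0.66 2.013 0.176
endloop
endfacet
facet normal -0.553 0.691 -0.465
outer loop
vertex 0.187 2.131 0.913
vertex 0.66 2.013 0.176
vertex -0.065 1.529 0.318
endloop
endfacet
facet normal -0.934 0.355 0.036
outer loop
vertex 0.187 2.131 0.913
vertex -0.065 1.529 0.318
vertex -0.103 1.341 1.18
endloop
endfacet
facet normal 0.550 0.437 0.711
outer loop
vertex 1.07 2.125 0.951
vertex 0.598 1.71 1.571
vertex 1.325 1.331 1.242
endloop
endfacet
facet normal -0.397 -0.195 0.897
outer loop
vertex 0.598 1.71 1.571
vertex -0.103 1.341 1.18
vertex 0.6 0.847 1.384
endloop
endfacet
facet normal -0.933 -0.342 -0.116
outer loop
vertex -0.103 1.341 1.18
vertex -0.065 1.529 0.318
vertex 0.19 0.735 0.609
endloop
endfacet
facet normal -0.315 0.200 -0.928
outer loop
vertex -0.065 1.529 0.318
vertex 0.66 2.013 0.176
vertex 0.662 1.15 -0.011
endloop
endfacet
facet normal 0.601 0.683 -0.416
outer loop
vertex 0.66 2.013 0.176
vertex 1.07 2.125 0.951
vertex 1.363 1.519 0.38
endloop
endfacet
facet normal 0.553 -0.691 0.465
outer loop
vertex 1.073 0.729 0.647
vertex 1.325 1.331 1.242
vertex 0.6 0.847 1.384
endloop
endfacet
facet normal -0.013 -0.989 0.150
outer loop
vertex 1.073 0.729 0.647
vertex 0.6 0.847 1.384
vertex 0.19 0.735 0.609
endloop
endfacet
facet normal 0.018 -0.837 -0.547
outer loop
vertex 1.073 0.729 0.647
vertex 0.19 0.735 0.609
vertex 0.662 1.15 -0.011
endloop
endfacet
facet normal 0.603 -0.445 -0.662
outer loop
vertex 1.073 0.729 0.647
vertex 0.662 1.15 -0.011
vertex 1.363 1.519 0.38
endloop
endfacet
facet normal 0.934 -0.355 -0.036
outer loop
vertex 1.073 0.729 0.647
vertex 1.363 1.519 0.38
vertex 1.325 1.331 1.242
endloop
endfacet
facet normal 0.315 -0.200 0.928
outer loop
vertex 0.6 0.847 1.384
vertex 1.325 1.331 1.242
vertex 0.598 1.71 1.571
endloop
endfacet
facet normal -0.601 -0.683 0.416
outer loop
vertex 0.19 0.735 0.609
vertex 0.6 0.847 1.384
vertex -0.103 1.341 1.18
endloop
endfacet
facet normal -0.550 -0.437 -0.711
outer loop
vertex 0.662 1.15 -0.011
vertex 0.19 0.735 0.609
vertex -0.065 1.529 0.318
endloop
endfacet
facet normal 0.397 0.195 -0.897
outer loop
vertex 1.363 1.519 0.38
vertex 0.662 1.15 -0.011
vertex 0.66 2.013 0.176
endloop
endfacet
facet normal 0.933 0.342 0.116
outer loop
vertex 1.325 1.331 1.242
vertex 1.363 1.519 0.38
vertex 1.07 2.125 0.951
endloop
endfacet
facet normal -0.616 -0.646 -0.450
outer loop
vertex -2.377 1.575 -1.112
vertex -3.658 2.838 -1.171
vertex -1.983 1.926 -2.156
endloop
endfacet
facet normal 0.712 -0.702 0.033
outer loop
vertex -1.262 2.682 -1.629
vertex -2.377 1.575 -1.112
vertex -1.983 1.926 -2.156
endloop
endfacet
facet normal -0.616 -0.646 -0.450
outer loop
vertex -1.983 1.926 -2.156
vertex -3.658 2.838 -1.171
vertex -3.264 3.189 -2.215
endloop
endfacet
facet normal 0.337 0.300 -0.892
outer loop
vertex -3.264 3.189 -2.215
vertex -1.262 2.682 -1.629
vertex -1.983 1.926 -2.156
endloop
endfacet
facet normal -0.337 -0.300 0.892
outer loop
vertex -2.377 1.575 -1.112
vertex -2.937 3.594 -0.644
vertex -3.658 2.838 -1.171
endloop
endfacet
facet normal 0.712 -0.702 0.033
outer loop
vertex -1.656 2.331 -0.585
vertex -2.377 1.575 -1.112
vertex -1.262 2.682 -1.629
endloop
endfacet
facet normal -0.337 -0.300 0.892
outer loop
vertex -1.656 2.331 -0.585
vertex -2.937 3.594 -0.644
vertex -2.377 1.575 -1.112
endloop
endfacet
facet normal -0.712 0.702 -0.033
outer loop
vertex -3.658 2.838 -1.171
vertex -2.937 3.594 -0.644
vertex -3.264 3.189 -2.215
endloop
endfacet
facet normal 0.337 0.300 -0.892
outer loop
vertex -2.543 3.945 -1.688
vertex -1.262 2.682 -1.629
vertex -3.264 3.189 -2.215
endloop
endfacet
facet normal -0.712 0.702 -0.033
outer loop
vertex -3.264 3.189 -2.215
vertex -2.937 3.594 -0.644
vertex -2.543 3.945 -1.688
endloop
endfacet
facet normal 0.616 0.646 0.450
outer loop
vertex -2.543 3.945 -1.688
vertex -1.656 2.331 -0.585
vertex -1.262 2.682 -1.629
endloop
endfacet
facet normal 0.616 0.646 0.450
outer loop
vertex -2.937 3.594 -0.644
vertex -1.656 2.331 -0.585
vertex -2.543 3.945 -1.688
endloop
endfacet

endsolid


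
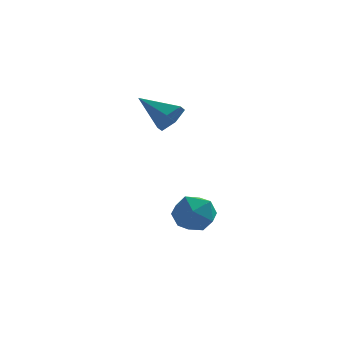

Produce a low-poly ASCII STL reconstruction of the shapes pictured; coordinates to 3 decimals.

solid 
facet normal 0.776 -0.397 -0.491
outer loop
vertex -2.315 0.546 3.573
vertex -2.862 -0.092 3.224
vertex -2.74 0.693 2.782
endloop
endfacet
facet normal 0.107 0.986 0.126
outer loop
vertex -2.315 0.546 3.573
vertex -2.74 0.693 2.782
vertex -4.398 0.692 4.196
endloop
endfacet
facet normal 0.776 -0.397 -0.491
outer loop
vertex -2.74 0.693 2.782
vertex -2.862 -0.092 3.224
vertex -3.287 0.055 2.433
endloop
endfacet
facet normal -0.465 0.697 -0.545
outer loop
vertex -2.74 0.693 2.782
vertex -3.287 0.055 2.433
vertex -4.398 0.692 4.196
endloop
endfacet
facet normal 0.776 -0.396 -0.491
outer loop
vertex -3.287 0.055 2.433
vertex -2.862 -0.092 3.224
vertex -3.408 -0.731 2.876
endloop
endfacet
facet normal -0.860 -0.144 -0.490
outer loop
vertex -3.287 0.055 2.433
vertex -3.408 -0.731 2.876
vertex -4.398 0.692 4.196
endloop
endfacet
facet normal 0.776 -0.396 -0.491
outer loop
vertex -3.408 -0.731 2.876
vertex -2.862 -0.092 3.224
vertex -2.983 -0.878 3.667
endloop
endfacet
facet normal -0.681 -0.693 0.237
outer loop
vertex -3.408 -0.731 2.876
vertex -2.983 -0.878 3.667
vertex -4.398 0.692 4.196
endloop
endfacet
facet normal 0.777 -0.396 -0.490
outer loop
vertex -2.983 -0.878 3.667
vertex -2.862 -0.092 3.224
vertex -2.437 -0.239 4.016
endloop
endfacet
facet normal -0.108 -0.404 0.908
outer loop
vertex -2.983 -0.878 3.667
vertex -2.437 -0.239 4.016
vertex -4.398 0.692 4.196
endloop
endfacet
facet normal 0.776 -0.397 -0.490
outer loop
vertex -2.437 -0.239 4.016
vertex -2.862 -0.092 3.224
vertex -2.315 0.546 3.573
endloop
endfacet
facet normal 0.286 0.437 0.853
outer loop
vertex -2.437 -0.239 4.016
vertex -2.315 0.546 3.573
vertex -4.398 0.692 4.196
endloop
endfacet
facet normal -0.979 0.099 -0.178
outer loop
vertex -2.504 -0.917 -2.972
vertex -2.739 -1.532 -2.021
vertex -2.635 -0.382 -1.955
endloop
endfacet
facet normal -0.616 0.661 -0.427
outer loop
vertex -2.504 -0.917 -2.972
vertex -2.635 -0.382 -1.955
vertex -1.789 -0.058 -2.674
endloop
endfacet
facet normal -0.135 0.423 -0.896
outer loop
vertex -2.504 -0.917 -2.972
vertex -1.789 -0.058 -2.674
vertex -1.371 -1.008 -3.185
endloop
endfacet
facet normal -0.199 -0.287 -0.937
outer loop
vertex -2.504 -0.917 -2.972
vertex -1.371 -1.008 -3.185
vertex -1.958 -1.919 -2.781
endloop
endfacet
facet normal -0.721 -0.487 -0.493
outer loop
vertex -2.504 -0.917 -2.972
vertex -1.958 -1.919 -2.781
vertex -2.739 -1.532 -2.021
endloop
endfacet
facet normal -0.266 0.957 0.118
outer loop
vertex -1.789 -0.058 -2.674
vertex -2.635 -0.382 -1.955
vertex -1.582 -0.141 -1.539
endloop
endfacet
facet normal -0.851 0.047 0.522
outer loop
vertex -2.635 -0.382 -1.955
vertex -2.739 -1.532 -2.021
vertex -2.169 -1.052 -1.135
endloop
endfacet
facet normal -0.434 -0.901 0.013
outer loop
vertex -2.739 -1.532 -2.021
vertex -1.958 -1.919 -2.781
vertex -1.751 -2.002 -1.646
endloop
endfacet
facet normal 0.411 -0.578 -0.705
outer loop
vertex -1.958 -1.919 -2.781
vertex -1.371 -1.008 -3.185
vertex -0.905 -1.678 -2.365
endloop
endfacet
facet normal 0.514 0.571 -0.640
outer loop
vertex -1.371 -1.008 -3.185
vertex -1.789 -0.058 -2.674
vertex -0.801 -0.528 -2.299
endloop
endfacet
facet normal 0.199 0.287 0.937
outer loop
vertex -1.036 -1.143 -1.348
vertex -1.582 -0.141 -1.539
vertex -2.169 -1.052 -1.135
endloop
endfacet
facet normal 0.135 -0.423 0.896
outer loop
vertex -1.036 -1.143 -1.348
vertex -2.169 -1.052 -1.135
vertex -1.751 -2.002 -1.646
endloop
endfacet
facet normal 0.616 -0.661 0.427
outer loop
vertex -1.036 -1.143 -1.348
vertex -1.751 -2.002 -1.646
vertex -0.905 -1.678 -2.365
endloop
endfacet
facet normal 0.979 -0.099 0.178
outer loop
vertex -1.036 -1.143 -1.348
vertex -0.905 -1.678 -2.365
vertex -0.801 -0.528 -2.299
endloop
endfacet
facet normal 0.721 0.487 0.493
outer loop
vertex -1.036 -1.143 -1.348
vertex -0.801 -0.528 -2.299
vertex -1.582 -0.141 -1.539
endloop
endfacet
facet normal -0.411 0.578 0.705
outer loop
vertex -2.169 -1.052 -1.135
vertex -1.582 -0.141 -1.539
vertex -2.635 -0.382 -1.955
endloop
endfacet
facet normal -0.514 -0.571 0.640
outer loop
vertex -1.751 -2.002 -1.646
vertex -2.169 -1.052 -1.135
vertex -2.739 -1.532 -2.021
endloop
endfacet
facet normal 0.266 -0.957 -0.118
outer loop
vertex -0.905 -1.678 -2.365
vertex -1.751 -2.002 -1.646
vertex -1.958 -1.919 -2.781
endloop
endfacet
facet normal 0.851 -0.047 -0.522
outer loop
vertex -0.801 -0.528 -2.299
vertex -0.905 -1.678 -2.365
vertex -1.371 -1.008 -3.185
endloop
endfacet
facet normal 0.434 0.901 -0.013
outer loop
vertex -1.582 -0.141 -1.539
vertex -0.801 -0.528 -2.299
vertex -1.789 -0.058 -2.674
endloop
endfacet

endsolid


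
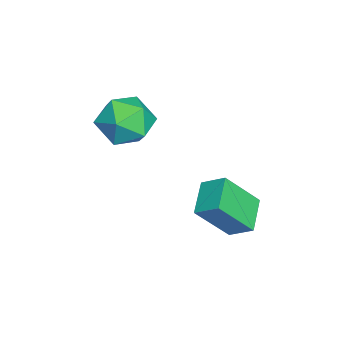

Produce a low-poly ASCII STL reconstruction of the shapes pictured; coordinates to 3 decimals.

solid 
facet normal -0.847 0.531 0.021
outer loop
vertex -2.586 -1.05 0.072
vertex -3.126 -1.895 -0.336
vertex -3.028 -1.782 0.737
endloop
endfacet
facet normal -0.405 0.737 0.542
outer loop
vertex -2.586 -1.05 0.072
vertex -3.028 -1.782 0.737
vertex -2.039 -1.39 0.943
endloop
endfacet
facet normal 0.207 0.948 0.240
outer loop
vertex -2.586 -1.05 0.072
vertex -2.039 -1.39 0.943
vertex -1.527 -1.262 -0.003
endloop
endfacet
facet normal 0.142 0.874 -0.466
outer loop
vertex -2.586 -1.05 0.072
vertex -1.527 -1.262 -0.003
vertex -2.198 -1.574 -0.793
endloop
endfacet
facet normal -0.509 0.616 -0.601
outer loop
vertex -2.586 -1.05 0.072
vertex -2.198 -1.574 -0.793
vertex -3.126 -1.895 -0.336
endloop
endfacet
facet normal -0.264 0.168 0.950
outer loop
vertex -2.039 -1.39 0.943
vertex -3.028 -1.782 0.737
vertex -2.242 -2.446 1.073
endloop
endfacet
facet normal -0.980 -0.165 0.107
outer loop
vertex -3.028 -1.782 0.737
vertex -3.126 -1.895 -0.336
vertex -2.913 -2.758 0.283
endloop
endfacet
facet normal -0.434 -0.027 -0.901
outer loop
vertex -3.126 -1.895 -0.336
vertex -2.198 -1.574 -0.793
vertex -2.401 -2.63 -0.663
endloop
endfacet
facet normal 0.620 0.390 -0.681
outer loop
vertex -2.198 -1.574 -0.793
vertex -1.527 -1.262 -0.003
vertex -1.412 -2.238 -0.457
endloop
endfacet
facet normal 0.726 0.510 0.462
outer loop
vertex -1.527 -1.262 -0.003
vertex -2.039 -1.39 0.943
vertex -1.314 -2.125 0.616
endloop
endfacet
facet normal -0.142 -0.874 0.466
outer loop
vertex -1.854 -2.97 0.208
vertex -2.242 -2.446 1.073
vertex -2.913 -2.758 0.283
endloop
endfacet
facet normal -0.207 -0.948 -0.240
outer loop
vertex -1.854 -2.97 0.208
vertex -2.913 -2.758 0.283
vertex -2.401 -2.63 -0.663
endloop
endfacet
facet normal 0.405 -0.737 -0.542
outer loop
vertex -1.854 -2.97 0.208
vertex -2.401 -2.63 -0.663
vertex -1.412 -2.238 -0.457
endloop
endfacet
facet normal 0.847 -0.531 -0.021
outer loop
vertex -1.854 -2.97 0.208
vertex -1.412 -2.238 -0.457
vertex -1.314 -2.125 0.616
endloop
endfacet
facet normal 0.509 -0.616 0.601
outer loop
vertex -1.854 -2.97 0.208
vertex -1.314 -2.125 0.616
vertex -2.242 -2.446 1.073
endloop
endfacet
facet normal -0.620 -0.390 0.681
outer loop
vertex -2.913 -2.758 0.283
vertex -2.242 -2.446 1.073
vertex -3.028 -1.782 0.737
endloop
endfacet
facet normal -0.726 -0.510 -0.462
outer loop
vertex -2.401 -2.63 -0.663
vertex -2.913 -2.758 0.283
vertex -3.126 -1.895 -0.336
endloop
endfacet
facet normal 0.264 -0.168 -0.950
outer loop
vertex -1.412 -2.238 -0.457
vertex -2.401 -2.63 -0.663
vertex -2.198 -1.574 -0.793
endloop
endfacet
facet normal 0.980 0.165 -0.107
outer loop
vertex -1.314 -2.125 0.616
vertex -1.412 -2.238 -0.457
vertex -1.527 -1.262 -0.003
endloop
endfacet
facet normal 0.434 0.027 0.901
outer loop
vertex -2.242 -2.446 1.073
vertex -1.314 -2.125 0.616
vertex -2.039 -1.39 0.943
endloop
endfacet
facet normal -0.933 0.032 0.359
outer loop
vertex -1.7 1.279 -1.859
vertex -2.198 2.345 -3.248
vertex -1.932 0.477 -2.391
endloop
endfacet
facet normal 0.274 -0.585 0.763
outer loop
vertex -0.682 0.435 -2.872
vertex -1.7 1.279 -1.859
vertex -1.932 0.477 -2.391
endloop
endfacet
facet normal -0.933 0.032 0.359
outer loop
vertex -1.932 0.477 -2.391
vertex -2.198 2.345 -3.248
vertex -2.43 1.543 -3.78
endloop
endfacet
facet normal -0.234 -0.810 -0.538
outer loop
vertex -2.43 1.543 -3.78
vertex -0.682 0.435 -2.872
vertex -1.932 0.477 -2.391
endloop
endfacet
facet normal 0.234 0.810 0.538
outer loop
vertex -1.7 1.279 -1.859
vertex -0.948 2.303 -3.729
vertex -2.198 2.345 -3.248
endloop
endfacet
facet normal 0.274 -0.585 0.763
outer loop
vertex -0.45 1.237 -2.34
vertex -1.7 1.279 -1.859
vertex -0.682 0.435 -2.872
endloop
endfacet
facet normal 0.234 0.810 0.538
outer loop
vertex -0.45 1.237 -2.34
vertex -0.948 2.303 -3.729
vertex -1.7 1.279 -1.859
endloop
endfacet
facet normal -0.274 0.585 -0.763
outer loop
vertex -2.198 2.345 -3.248
vertex -0.948 2.303 -3.729
vertex -2.43 1.543 -3.78
endloop
endfacet
facet normal -0.234 -0.810 -0.538
outer loop
vertex -1.18 1.501 -4.261
vertex -0.682 0.435 -2.872
vertex -2.43 1.543 -3.78
endloop
endfacet
facet normal -0.274 0.585 -0.763
outer loop
vertex -2.43 1.543 -3.78
vertex -0.948 2.303 -3.729
vertex -1.18 1.501 -4.261
endloop
endfacet
facet normal 0.933 -0.032 -0.359
outer loop
vertex -1.18 1.501 -4.261
vertex -0.45 1.237 -2.34
vertex -0.682 0.435 -2.872
endloop
endfacet
facet normal 0.933 -0.032 -0.359
outer loop
vertex -0.948 2.303 -3.729
vertex -0.45 1.237 -2.34
vertex -1.18 1.501 -4.261
endloop
endfacet

endsolid


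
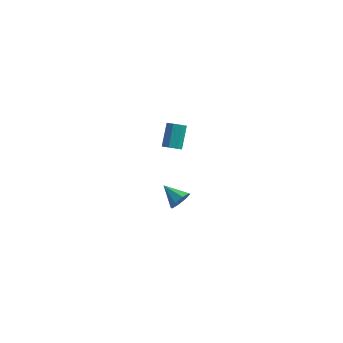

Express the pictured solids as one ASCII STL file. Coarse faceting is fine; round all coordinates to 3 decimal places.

solid 
facet normal 0.043 -0.699 -0.714
outer loop
vertex -0.34 2.927 -3.254
vertex -0.803 3.207 -3.556
vertex -0.192 3.301 -3.611
endloop
endfacet
facet normal 0.960 -0.167 0.223
outer loop
vertex -0.34 2.927 -3.254
vertex -0.192 3.301 -3.611
vertex -0.414 4.093 -2.061
endloop
endfacet
facet normal 0.961 -0.165 0.222
outer loop
vertex -0.414 4.093 -2.061
vertex -0.192 3.301 -3.611
vertex -0.267 4.468 -2.418
endloop
endfacet
facet normal -0.045 0.698 0.715
outer loop
vertex -0.414 4.093 -2.061
vertex -0.267 4.468 -2.418
vertex -0.877 4.373 -2.364
endloop
endfacet
facet normal 0.043 -0.698 -0.714
outer loop
vertex -0.192 3.301 -3.611
vertex -0.803 3.207 -3.556
vertex -0.505 3.605 -3.927
endloop
endfacet
facet normal 0.813 0.441 -0.381
outer loop
vertex -0.192 3.301 -3.611
vertex -0.505 3.605 -3.927
vertex -0.267 4.468 -2.418
endloop
endfacet
facet normal 0.813 0.441 -0.380
outer loop
vertex -0.267 4.468 -2.418
vertex -0.505 3.605 -3.927
vertex -0.579 4.771 -2.734
endloop
endfacet
facet normal -0.045 0.698 0.714
outer loop
vertex -0.267 4.468 -2.418
vertex -0.579 4.771 -2.734
vertex -0.877 4.373 -2.364
endloop
endfacet
facet normal 0.044 -0.699 -0.714
outer loop
vertex -0.505 3.605 -3.927
vertex -0.803 3.207 -3.556
vertex -1.041 3.609 -3.964
endloop
endfacet
facet normal 0.053 0.716 -0.696
outer loop
vertex -0.505 3.605 -3.927
vertex -1.041 3.609 -3.964
vertex -0.579 4.771 -2.734
endloop
endfacet
facet normal 0.053 0.716 -0.696
outer loop
vertex -0.579 4.771 -2.734
vertex -1.041 3.609 -3.964
vertex -1.116 4.775 -2.771
endloop
endfacet
facet normal -0.044 0.698 0.715
outer loop
vertex -0.579 4.771 -2.734
vertex -1.116 4.775 -2.771
vertex -0.877 4.373 -2.364
endloop
endfacet
facet normal 0.045 -0.698 -0.714
outer loop
vertex -1.041 3.609 -3.964
vertex -0.803 3.207 -3.556
vertex -1.398 3.31 -3.694
endloop
endfacet
facet normal -0.747 0.451 -0.488
outer loop
vertex -1.041 3.609 -3.964
vertex -1.398 3.31 -3.694
vertex -1.116 4.775 -2.771
endloop
endfacet
facet normal -0.747 0.451 -0.488
outer loop
vertex -1.116 4.775 -2.771
vertex -1.398 3.31 -3.694
vertex -1.473 4.476 -2.501
endloop
endfacet
facet normal -0.044 0.698 0.715
outer loop
vertex -1.116 4.775 -2.771
vertex -1.473 4.476 -2.501
vertex -0.877 4.373 -2.364
endloop
endfacet
facet normal 0.045 -0.698 -0.715
outer loop
vertex -1.398 3.31 -3.694
vertex -0.803 3.207 -3.556
vertex -1.307 2.934 -3.321
endloop
endfacet
facet normal -0.985 -0.152 0.087
outer loop
vertex -1.398 3.31 -3.694
vertex -1.307 2.934 -3.321
vertex -1.473 4.476 -2.501
endloop
endfacet
facet normal -0.984 -0.153 0.089
outer loop
vertex -1.473 4.476 -2.501
vertex -1.307 2.934 -3.321
vertex -1.381 4.1 -2.128
endloop
endfacet
facet normal -0.044 0.698 0.715
outer loop
vertex -1.473 4.476 -2.501
vertex -1.381 4.1 -2.128
vertex -0.877 4.373 -2.364
endloop
endfacet
facet normal 0.044 -0.698 -0.715
outer loop
vertex -1.307 2.934 -3.321
vertex -0.803 3.207 -3.556
vertex -0.836 2.763 -3.125
endloop
endfacet
facet normal -0.481 -0.642 0.597
outer loop
vertex -1.307 2.934 -3.321
vertex -0.836 2.763 -3.125
vertex -1.381 4.1 -2.128
endloop
endfacet
facet normal -0.481 -0.642 0.597
outer loop
vertex -1.381 4.1 -2.128
vertex -0.836 2.763 -3.125
vertex -0.91 3.929 -1.932
endloop
endfacet
facet normal -0.044 0.698 0.714
outer loop
vertex -1.381 4.1 -2.128
vertex -0.91 3.929 -1.932
vertex -0.877 4.373 -2.364
endloop
endfacet
facet normal 0.045 -0.698 -0.715
outer loop
vertex -0.836 2.763 -3.125
vertex -0.803 3.207 -3.556
vertex -0.34 2.927 -3.254
endloop
endfacet
facet normal 0.385 -0.648 0.657
outer loop
vertex -0.836 2.763 -3.125
vertex -0.34 2.927 -3.254
vertex -0.91 3.929 -1.932
endloop
endfacet
facet normal 0.385 -0.648 0.657
outer loop
vertex -0.91 3.929 -1.932
vertex -0.34 2.927 -3.254
vertex -0.414 4.093 -2.061
endloop
endfacet
facet normal -0.045 0.698 0.714
outer loop
vertex -0.91 3.929 -1.932
vertex -0.414 4.093 -2.061
vertex -0.877 4.373 -2.364
endloop
endfacet
facet normal 0.830 -0.375 -0.413
outer loop
vertex 2.523 -3.887 -0.256
vertex 2.129 -4.148 -0.812
vertex 2.479 -3.522 -0.676
endloop
endfacet
facet normal 0.129 0.755 0.643
outer loop
vertex 2.523 -3.887 -0.256
vertex 2.479 -3.522 -0.676
vertex 0.991 -3.632 -0.248
endloop
endfacet
facet normal 0.831 -0.375 -0.411
outer loop
vertex 2.479 -3.522 -0.676
vertex 2.129 -4.148 -0.812
vertex 2.231 -3.523 -1.176
endloop
endfacet
facet normal -0.065 0.997 0.030
outer loop
vertex 2.479 -3.522 -0.676
vertex 2.231 -3.523 -1.176
vertex 0.991 -3.632 -0.248
endloop
endfacet
facet normal 0.830 -0.376 -0.413
outer loop
vertex 2.231 -3.523 -1.176
vertex 2.129 -4.148 -0.812
vertex 1.922 -3.89 -1.463
endloop
endfacet
facet normal -0.436 0.753 -0.494
outer loop
vertex 2.231 -3.523 -1.176
vertex 1.922 -3.89 -1.463
vertex 0.991 -3.632 -0.248
endloop
endfacet
facet normal 0.830 -0.376 -0.413
outer loop
vertex 1.922 -3.89 -1.463
vertex 2.129 -4.148 -0.812
vertex 1.734 -4.408 -1.369
endloop
endfacet
facet normal -0.766 0.165 -0.622
outer loop
vertex 1.922 -3.89 -1.463
vertex 1.734 -4.408 -1.369
vertex 0.991 -3.632 -0.248
endloop
endfacet
facet normal 0.830 -0.376 -0.413
outer loop
vertex 1.734 -4.408 -1.369
vertex 2.129 -4.148 -0.812
vertex 1.778 -4.773 -0.948
endloop
endfacet
facet normal -0.862 -0.424 -0.278
outer loop
vertex 1.734 -4.408 -1.369
vertex 1.778 -4.773 -0.948
vertex 0.991 -3.632 -0.248
endloop
endfacet
facet normal 0.830 -0.376 -0.412
outer loop
vertex 1.778 -4.773 -0.948
vertex 2.129 -4.148 -0.812
vertex 2.027 -4.772 -0.448
endloop
endfacet
facet normal -0.668 -0.665 0.334
outer loop
vertex 1.778 -4.773 -0.948
vertex 2.027 -4.772 -0.448
vertex 0.991 -3.632 -0.248
endloop
endfacet
facet normal 0.831 -0.376 -0.411
outer loop
vertex 2.027 -4.772 -0.448
vertex 2.129 -4.148 -0.812
vertex 2.335 -4.405 -0.161
endloop
endfacet
facet normal -0.297 -0.421 0.857
outer loop
vertex 2.027 -4.772 -0.448
vertex 2.335 -4.405 -0.161
vertex 0.991 -3.632 -0.248
endloop
endfacet
facet normal 0.830 -0.377 -0.411
outer loop
vertex 2.335 -4.405 -0.161
vertex 2.129 -4.148 -0.812
vertex 2.523 -3.887 -0.256
endloop
endfacet
facet normal 0.033 0.169 0.985
outer loop
vertex 2.335 -4.405 -0.161
vertex 2.523 -3.887 -0.256
vertex 0.991 -3.632 -0.248
endloop
endfacet

endsolid


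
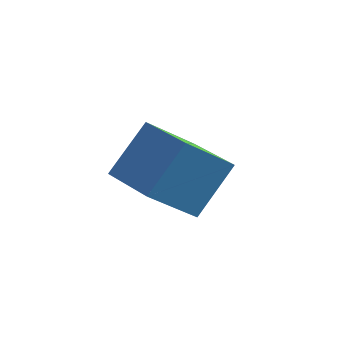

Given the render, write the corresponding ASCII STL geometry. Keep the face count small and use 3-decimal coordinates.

solid 
facet normal -0.716 0.681 -0.154
outer loop
vertex 0.775 0.042 -0.643
vertex 1.564 1.193 0.775
vertex 1.941 0.954 -2.032
endloop
endfacet
facet normal -0.396 -0.579 -0.713
outer loop
vertex 3.316 -0.353 -1.735
vertex 0.775 0.042 -0.643
vertex 1.941 0.954 -2.032
endloop
endfacet
facet normal -0.716 0.681 -0.154
outer loop
vertex 1.941 0.954 -2.032
vertex 1.564 1.193 0.775
vertex 2.73 2.105 -0.613
endloop
endfacet
facet normal 0.575 0.449 -0.684
outer loop
vertex 2.73 2.105 -0.613
vertex 3.316 -0.353 -1.735
vertex 1.941 0.954 -2.032
endloop
endfacet
facet normal -0.575 -0.449 0.684
outer loop
vertex 0.775 0.042 -0.643
vertex 2.939 -0.114 1.072
vertex 1.564 1.193 0.775
endloop
endfacet
facet normal -0.396 -0.578 -0.713
outer loop
vertex 2.15 -1.265 -0.347
vertex 0.775 0.042 -0.643
vertex 3.316 -0.353 -1.735
endloop
endfacet
facet normal -0.575 -0.449 0.684
outer loop
vertex 2.15 -1.265 -0.347
vertex 2.939 -0.114 1.072
vertex 0.775 0.042 -0.643
endloop
endfacet
facet normal 0.396 0.579 0.713
outer loop
vertex 1.564 1.193 0.775
vertex 2.939 -0.114 1.072
vertex 2.73 2.105 -0.613
endloop
endfacet
facet normal 0.574 0.449 -0.684
outer loop
vertex 4.105 0.798 -0.317
vertex 3.316 -0.353 -1.735
vertex 2.73 2.105 -0.613
endloop
endfacet
facet normal 0.397 0.579 0.713
outer loop
vertex 2.73 2.105 -0.613
vertex 2.939 -0.114 1.072
vertex 4.105 0.798 -0.317
endloop
endfacet
facet normal 0.716 -0.681 0.154
outer loop
vertex 4.105 0.798 -0.317
vertex 2.15 -1.265 -0.347
vertex 3.316 -0.353 -1.735
endloop
endfacet
facet normal 0.716 -0.681 0.154
outer loop
vertex 2.939 -0.114 1.072
vertex 2.15 -1.265 -0.347
vertex 4.105 0.798 -0.317
endloop
endfacet
facet normal -0.338 0.389 0.857
outer loop
vertex 1.706 3.33 -1.866
vertex 1.319 2.824 -1.789
vertex 1.913 2.812 -1.549
endloop
endfacet
facet normal 0.337 0.586 0.737
outer loop
vertex 1.706 3.33 -1.866
vertex 1.913 2.812 -1.549
vertex 2.301 3.11 -1.963
endloop
endfacet
facet normal 0.360 0.926 0.110
outer loop
vertex 1.706 3.33 -1.866
vertex 2.301 3.11 -1.963
vertex 1.946 3.307 -2.46
endloop
endfacet
facet normal -0.302 0.940 -0.159
outer loop
vertex 1.706 3.33 -1.866
vertex 1.946 3.307 -2.46
vertex 1.339 3.13 -2.352
endloop
endfacet
facet normal -0.734 0.608 0.304
outer loop
vertex 1.706 3.33 -1.866
vertex 1.339 3.13 -2.352
vertex 1.319 2.824 -1.789
endloop
endfacet
facet normal 0.732 -0.007 0.681
outer loop
vertex 2.301 3.11 -1.963
vertex 1.913 2.812 -1.549
vertex 2.281 2.47 -1.948
endloop
endfacet
facet normal -0.360 -0.325 0.875
outer loop
vertex 1.913 2.812 -1.549
vertex 1.319 2.824 -1.789
vertex 1.674 2.293 -1.84
endloop
endfacet
facet normal -0.999 0.031 -0.019
outer loop
vertex 1.319 2.824 -1.789
vertex 1.339 3.13 -2.352
vertex 1.319 2.49 -2.337
endloop
endfacet
facet normal -0.302 0.568 -0.765
outer loop
vertex 1.339 3.13 -2.352
vertex 1.946 3.307 -2.46
vertex 1.707 2.788 -2.751
endloop
endfacet
facet normal 0.769 0.546 -0.333
outer loop
vertex 1.946 3.307 -2.46
vertex 2.301 3.11 -1.963
vertex 2.301 2.776 -2.511
endloop
endfacet
facet normal 0.302 -0.940 0.159
outer loop
vertex 1.914 2.27 -2.434
vertex 2.281 2.47 -1.948
vertex 1.674 2.293 -1.84
endloop
endfacet
facet normal -0.360 -0.926 -0.110
outer loop
vertex 1.914 2.27 -2.434
vertex 1.674 2.293 -1.84
vertex 1.319 2.49 -2.337
endloop
endfacet
facet normal -0.337 -0.586 -0.737
outer loop
vertex 1.914 2.27 -2.434
vertex 1.319 2.49 -2.337
vertex 1.707 2.788 -2.751
endloop
endfacet
facet normal 0.338 -0.389 -0.857
outer loop
vertex 1.914 2.27 -2.434
vertex 1.707 2.788 -2.751
vertex 2.301 2.776 -2.511
endloop
endfacet
facet normal 0.734 -0.608 -0.304
outer loop
vertex 1.914 2.27 -2.434
vertex 2.301 2.776 -2.511
vertex 2.281 2.47 -1.948
endloop
endfacet
facet normal 0.302 -0.568 0.765
outer loop
vertex 1.674 2.293 -1.84
vertex 2.281 2.47 -1.948
vertex 1.913 2.812 -1.549
endloop
endfacet
facet normal -0.769 -0.546 0.333
outer loop
vertex 1.319 2.49 -2.337
vertex 1.674 2.293 -1.84
vertex 1.319 2.824 -1.789
endloop
endfacet
facet normal -0.732 0.007 -0.681
outer loop
vertex 1.707 2.788 -2.751
vertex 1.319 2.49 -2.337
vertex 1.339 3.13 -2.352
endloop
endfacet
facet normal 0.360 0.325 -0.875
outer loop
vertex 2.301 2.776 -2.511
vertex 1.707 2.788 -2.751
vertex 1.946 3.307 -2.46
endloop
endfacet
facet normal 0.999 -0.031 0.019
outer loop
vertex 2.281 2.47 -1.948
vertex 2.301 2.776 -2.511
vertex 2.301 3.11 -1.963
endloop
endfacet

endsolid


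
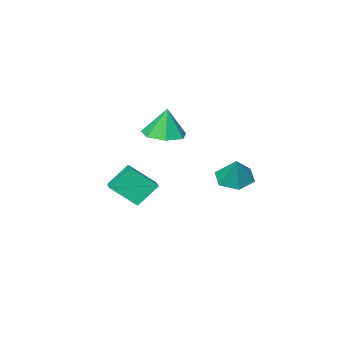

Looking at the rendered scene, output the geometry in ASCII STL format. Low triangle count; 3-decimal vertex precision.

solid 
facet normal -0.493 -0.849 -0.188
outer loop
vertex 3.242 -3.284 -2.188
vertex 2.43 -3.021 -1.248
vertex 2.392 -2.585 -3.117
endloop
endfacet
facet normal 0.639 -0.207 -0.741
outer loop
vertex 2.93 -1.659 -2.912
vertex 3.242 -3.284 -2.188
vertex 2.392 -2.585 -3.117
endloop
endfacet
facet normal -0.493 -0.849 -0.188
outer loop
vertex 2.392 -2.585 -3.117
vertex 2.43 -3.021 -1.248
vertex 1.58 -2.322 -2.177
endloop
endfacet
facet normal -0.590 0.486 -0.645
outer loop
vertex 1.58 -2.322 -2.177
vertex 2.93 -1.659 -2.912
vertex 2.392 -2.585 -3.117
endloop
endfacet
facet normal 0.590 -0.486 0.645
outer loop
vertex 3.242 -3.284 -2.188
vertex 2.968 -2.095 -1.043
vertex 2.43 -3.021 -1.248
endloop
endfacet
facet normal 0.639 -0.207 -0.741
outer loop
vertex 3.78 -2.358 -1.983
vertex 3.242 -3.284 -2.188
vertex 2.93 -1.659 -2.912
endloop
endfacet
facet normal 0.590 -0.486 0.645
outer loop
vertex 3.78 -2.358 -1.983
vertex 2.968 -2.095 -1.043
vertex 3.242 -3.284 -2.188
endloop
endfacet
facet normal -0.639 0.207 0.741
outer loop
vertex 2.43 -3.021 -1.248
vertex 2.968 -2.095 -1.043
vertex 1.58 -2.322 -2.177
endloop
endfacet
facet normal -0.590 0.486 -0.645
outer loop
vertex 2.118 -1.396 -1.972
vertex 2.93 -1.659 -2.912
vertex 1.58 -2.322 -2.177
endloop
endfacet
facet normal -0.639 0.207 0.741
outer loop
vertex 1.58 -2.322 -2.177
vertex 2.968 -2.095 -1.043
vertex 2.118 -1.396 -1.972
endloop
endfacet
facet normal 0.493 0.849 0.188
outer loop
vertex 2.118 -1.396 -1.972
vertex 3.78 -2.358 -1.983
vertex 2.93 -1.659 -2.912
endloop
endfacet
facet normal 0.493 0.849 0.188
outer loop
vertex 2.968 -2.095 -1.043
vertex 3.78 -2.358 -1.983
vertex 2.118 -1.396 -1.972
endloop
endfacet
facet normal 0.053 -0.102 -0.993
outer loop
vertex 2.382 -2.208 0.773
vertex 1.736 -1.589 0.675
vertex 2.627 -1.469 0.71
endloop
endfacet
facet normal 0.783 -0.210 0.585
outer loop
vertex 2.382 -2.208 0.773
vertex 2.627 -1.469 0.71
vertex 1.664 -1.451 2.005
endloop
endfacet
facet normal 0.053 -0.103 -0.993
outer loop
vertex 2.627 -1.469 0.71
vertex 1.736 -1.589 0.675
vertex 2.201 -0.82 0.62
endloop
endfacet
facet normal 0.688 0.522 0.504
outer loop
vertex 2.627 -1.469 0.71
vertex 2.201 -0.82 0.62
vertex 1.664 -1.451 2.005
endloop
endfacet
facet normal 0.053 -0.103 -0.993
outer loop
vertex 2.201 -0.82 0.62
vertex 1.736 -1.589 0.675
vertex 1.425 -0.75 0.571
endloop
endfacet
facet normal 0.054 0.901 0.431
outer loop
vertex 2.201 -0.82 0.62
vertex 1.425 -0.75 0.571
vertex 1.664 -1.451 2.005
endloop
endfacet
facet normal 0.054 -0.103 -0.993
outer loop
vertex 1.425 -0.75 0.571
vertex 1.736 -1.589 0.675
vertex 0.883 -1.312 0.6
endloop
endfacet
facet normal -0.642 0.641 0.420
outer loop
vertex 1.425 -0.75 0.571
vertex 0.883 -1.312 0.6
vertex 1.664 -1.451 2.005
endloop
endfacet
facet normal 0.054 -0.103 -0.993
outer loop
vertex 0.883 -1.312 0.6
vertex 1.736 -1.589 0.675
vertex 0.983 -2.082 0.685
endloop
endfacet
facet normal -0.875 -0.061 0.480
outer loop
vertex 0.883 -1.312 0.6
vertex 0.983 -2.082 0.685
vertex 1.664 -1.451 2.005
endloop
endfacet
facet normal 0.054 -0.102 -0.993
outer loop
vertex 0.983 -2.082 0.685
vertex 1.736 -1.589 0.675
vertex 1.65 -2.48 0.762
endloop
endfacet
facet normal -0.470 -0.677 0.566
outer loop
vertex 0.983 -2.082 0.685
vertex 1.65 -2.48 0.762
vertex 1.664 -1.451 2.005
endloop
endfacet
facet normal 0.053 -0.102 -0.993
outer loop
vertex 1.65 -2.48 0.762
vertex 1.736 -1.589 0.675
vertex 2.382 -2.208 0.773
endloop
endfacet
facet normal 0.267 -0.744 0.613
outer loop
vertex 1.65 -2.48 0.762
vertex 2.382 -2.208 0.773
vertex 1.664 -1.451 2.005
endloop
endfacet
facet normal -0.294 -0.445 -0.846
outer loop
vertex 1.884 1.858 -0.344
vertex 1.411 2.459 -0.496
vertex 2.147 2.466 -0.755
endloop
endfacet
facet normal 0.925 -0.169 0.341
outer loop
vertex 1.884 1.858 -0.344
vertex 2.147 2.466 -0.755
vertex 1.769 3.001 0.536
endloop
endfacet
facet normal -0.294 -0.444 -0.846
outer loop
vertex 2.147 2.466 -0.755
vertex 1.411 2.459 -0.496
vertex 1.674 3.068 -0.907
endloop
endfacet
facet normal 0.789 0.614 -0.023
outer loop
vertex 2.147 2.466 -0.755
vertex 1.674 3.068 -0.907
vertex 1.769 3.001 0.536
endloop
endfacet
facet normal -0.293 -0.445 -0.846
outer loop
vertex 1.674 3.068 -0.907
vertex 1.411 2.459 -0.496
vertex 0.938 3.06 -0.648
endloop
endfacet
facet normal 0.005 0.999 0.046
outer loop
vertex 1.674 3.068 -0.907
vertex 0.938 3.06 -0.648
vertex 1.769 3.001 0.536
endloop
endfacet
facet normal -0.293 -0.445 -0.846
outer loop
vertex 0.938 3.06 -0.648
vertex 1.411 2.459 -0.496
vertex 0.675 2.451 -0.237
endloop
endfacet
facet normal -0.640 0.600 0.479
outer loop
vertex 0.938 3.06 -0.648
vertex 0.675 2.451 -0.237
vertex 1.769 3.001 0.536
endloop
endfacet
facet normal -0.293 -0.445 -0.846
outer loop
vertex 0.675 2.451 -0.237
vertex 1.411 2.459 -0.496
vertex 1.149 1.85 -0.085
endloop
endfacet
facet normal -0.504 -0.184 0.844
outer loop
vertex 0.675 2.451 -0.237
vertex 1.149 1.85 -0.085
vertex 1.769 3.001 0.536
endloop
endfacet
facet normal -0.293 -0.445 -0.846
outer loop
vertex 1.149 1.85 -0.085
vertex 1.411 2.459 -0.496
vertex 1.884 1.858 -0.344
endloop
endfacet
facet normal 0.279 -0.568 0.774
outer loop
vertex 1.149 1.85 -0.085
vertex 1.884 1.858 -0.344
vertex 1.769 3.001 0.536
endloop
endfacet

endsolid
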